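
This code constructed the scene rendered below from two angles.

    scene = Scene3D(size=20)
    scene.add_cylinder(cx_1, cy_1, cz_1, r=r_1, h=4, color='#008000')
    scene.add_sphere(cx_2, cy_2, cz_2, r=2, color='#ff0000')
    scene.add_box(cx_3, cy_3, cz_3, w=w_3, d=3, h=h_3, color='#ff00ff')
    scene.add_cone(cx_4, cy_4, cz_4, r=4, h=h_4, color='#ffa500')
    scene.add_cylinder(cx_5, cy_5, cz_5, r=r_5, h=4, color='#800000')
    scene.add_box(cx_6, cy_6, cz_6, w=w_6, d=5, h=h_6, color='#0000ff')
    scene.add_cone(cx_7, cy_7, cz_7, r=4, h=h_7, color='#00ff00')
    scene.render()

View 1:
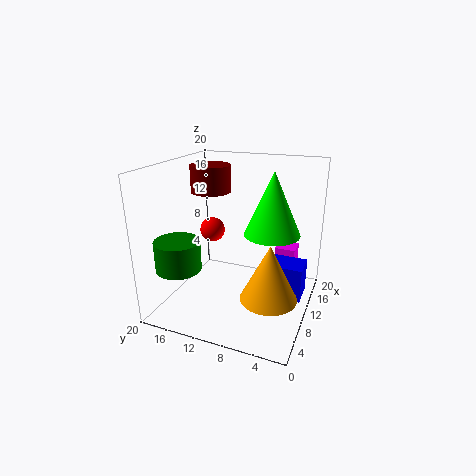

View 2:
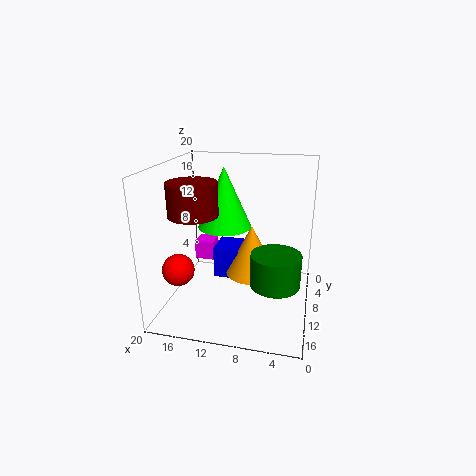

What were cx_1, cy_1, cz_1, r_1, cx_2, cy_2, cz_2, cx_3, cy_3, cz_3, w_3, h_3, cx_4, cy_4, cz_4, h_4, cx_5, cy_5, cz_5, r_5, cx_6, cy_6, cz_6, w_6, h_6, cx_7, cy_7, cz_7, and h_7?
cx_1 = 4; cy_1 = 16; cz_1 = 7; r_1 = 3; cx_2 = 16; cy_2 = 17; cz_2 = 8; cx_3 = 15; cy_3 = 3; cz_3 = 4; w_3 = 3; h_3 = 3; cx_4 = 9; cy_4 = 5; cz_4 = 2; h_4 = 8; cx_5 = 14; cy_5 = 16; cz_5 = 15; r_5 = 3; cx_6 = 11; cy_6 = 1; cz_6 = 1; w_6 = 4; h_6 = 5; cx_7 = 13; cy_7 = 6; cz_7 = 10; h_7 = 9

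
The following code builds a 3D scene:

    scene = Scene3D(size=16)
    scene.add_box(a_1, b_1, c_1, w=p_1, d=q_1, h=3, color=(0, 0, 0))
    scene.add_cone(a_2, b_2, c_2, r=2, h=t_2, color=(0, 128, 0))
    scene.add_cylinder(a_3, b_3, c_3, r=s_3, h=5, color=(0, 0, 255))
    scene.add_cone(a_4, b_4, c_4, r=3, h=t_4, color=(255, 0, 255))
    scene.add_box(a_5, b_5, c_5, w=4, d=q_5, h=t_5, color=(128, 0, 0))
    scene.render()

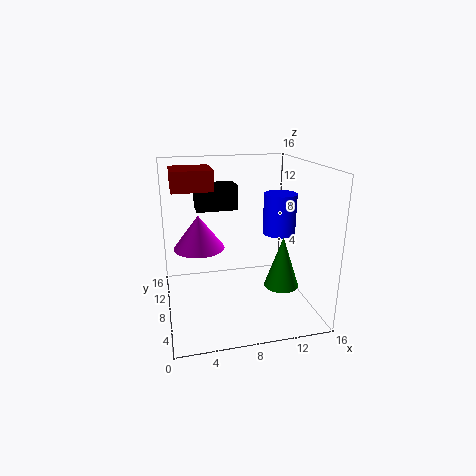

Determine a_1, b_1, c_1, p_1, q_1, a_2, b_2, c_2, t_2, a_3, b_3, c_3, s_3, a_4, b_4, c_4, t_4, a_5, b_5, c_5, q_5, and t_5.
a_1 = 4
b_1 = 12
c_1 = 10
p_1 = 5
q_1 = 3
a_2 = 13
b_2 = 7
c_2 = 2
t_2 = 6
a_3 = 14
b_3 = 11
c_3 = 7
s_3 = 2
a_4 = 4
b_4 = 11
c_4 = 6
t_4 = 4
a_5 = 1
b_5 = 5
c_5 = 14
q_5 = 4
t_5 = 2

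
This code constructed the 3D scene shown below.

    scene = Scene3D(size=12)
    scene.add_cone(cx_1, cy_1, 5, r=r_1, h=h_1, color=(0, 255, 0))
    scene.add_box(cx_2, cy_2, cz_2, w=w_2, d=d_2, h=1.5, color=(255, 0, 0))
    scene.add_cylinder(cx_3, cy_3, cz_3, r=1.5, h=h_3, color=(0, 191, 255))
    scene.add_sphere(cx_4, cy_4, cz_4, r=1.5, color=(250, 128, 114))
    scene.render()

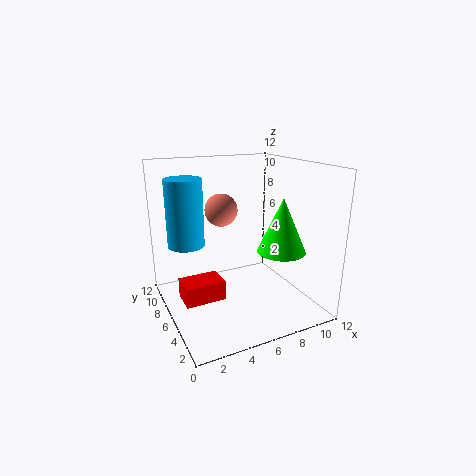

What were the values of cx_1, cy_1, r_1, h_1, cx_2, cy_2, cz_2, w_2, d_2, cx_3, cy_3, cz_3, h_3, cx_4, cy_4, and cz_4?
cx_1 = 9
cy_1 = 4
r_1 = 2
h_1 = 4.5
cx_2 = 0.5
cy_2 = 3
cz_2 = 2.5
w_2 = 3
d_2 = 2
cx_3 = 2
cy_3 = 7.5
cz_3 = 5.5
h_3 = 5.5
cx_4 = 6
cy_4 = 9.5
cz_4 = 7.5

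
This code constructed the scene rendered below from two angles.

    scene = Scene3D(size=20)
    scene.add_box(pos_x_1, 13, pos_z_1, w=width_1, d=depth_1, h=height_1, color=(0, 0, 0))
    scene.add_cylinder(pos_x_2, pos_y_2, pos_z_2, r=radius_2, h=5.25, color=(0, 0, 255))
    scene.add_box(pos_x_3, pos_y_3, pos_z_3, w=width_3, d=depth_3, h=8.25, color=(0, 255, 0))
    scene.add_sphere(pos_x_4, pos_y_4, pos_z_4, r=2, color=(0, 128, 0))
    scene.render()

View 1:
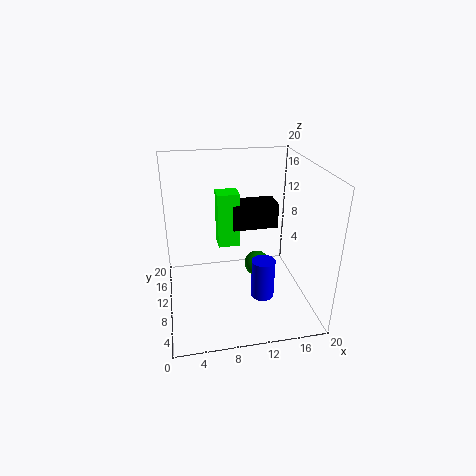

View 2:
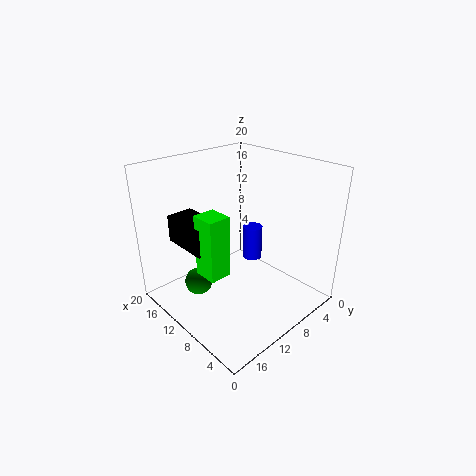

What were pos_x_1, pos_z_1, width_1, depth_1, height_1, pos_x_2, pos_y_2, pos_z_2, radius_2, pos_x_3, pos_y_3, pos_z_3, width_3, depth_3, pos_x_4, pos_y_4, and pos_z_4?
pos_x_1 = 10
pos_z_1 = 9.5
width_1 = 6.75
depth_1 = 3.75
height_1 = 3.75
pos_x_2 = 12.25
pos_y_2 = 4.75
pos_z_2 = 4
radius_2 = 1.5
pos_x_3 = 7.75
pos_y_3 = 13.5
pos_z_3 = 6.75
width_3 = 3.25
depth_3 = 3
pos_x_4 = 14
pos_y_4 = 14.25
pos_z_4 = 2.75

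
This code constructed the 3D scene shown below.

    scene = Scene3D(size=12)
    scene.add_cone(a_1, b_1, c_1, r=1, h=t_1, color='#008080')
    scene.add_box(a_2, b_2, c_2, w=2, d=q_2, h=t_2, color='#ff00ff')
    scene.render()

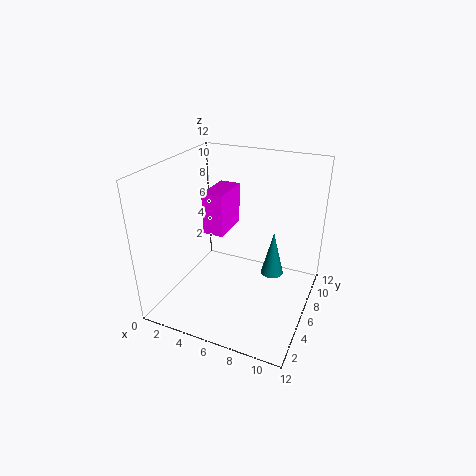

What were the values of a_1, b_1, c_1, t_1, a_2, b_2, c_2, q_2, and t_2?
a_1 = 8.5, b_1 = 8, c_1 = 2, t_1 = 4, a_2 = 1.5, b_2 = 8, c_2 = 4.5, q_2 = 4, t_2 = 4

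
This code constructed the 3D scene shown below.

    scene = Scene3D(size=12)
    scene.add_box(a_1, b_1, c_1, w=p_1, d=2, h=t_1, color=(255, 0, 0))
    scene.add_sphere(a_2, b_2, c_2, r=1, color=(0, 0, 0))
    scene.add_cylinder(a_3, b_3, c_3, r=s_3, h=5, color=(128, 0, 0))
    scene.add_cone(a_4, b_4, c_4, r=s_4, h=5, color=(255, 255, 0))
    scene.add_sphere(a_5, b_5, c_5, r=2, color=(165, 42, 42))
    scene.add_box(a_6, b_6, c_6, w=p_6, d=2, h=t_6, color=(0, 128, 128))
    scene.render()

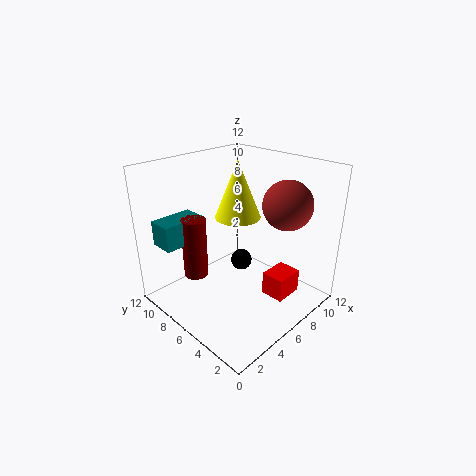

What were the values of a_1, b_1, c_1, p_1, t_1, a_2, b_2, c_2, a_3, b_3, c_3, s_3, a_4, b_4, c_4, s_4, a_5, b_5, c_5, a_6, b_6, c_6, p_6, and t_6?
a_1 = 7
b_1 = 2
c_1 = 1
p_1 = 2.5
t_1 = 2
a_2 = 8.5
b_2 = 8
c_2 = 2
a_3 = 3
b_3 = 8
c_3 = 3
s_3 = 1
a_4 = 7.5
b_4 = 7.5
c_4 = 7
s_4 = 2
a_5 = 8.5
b_5 = 3
c_5 = 9
a_6 = 0.5
b_6 = 8
c_6 = 6
p_6 = 3.5
t_6 = 2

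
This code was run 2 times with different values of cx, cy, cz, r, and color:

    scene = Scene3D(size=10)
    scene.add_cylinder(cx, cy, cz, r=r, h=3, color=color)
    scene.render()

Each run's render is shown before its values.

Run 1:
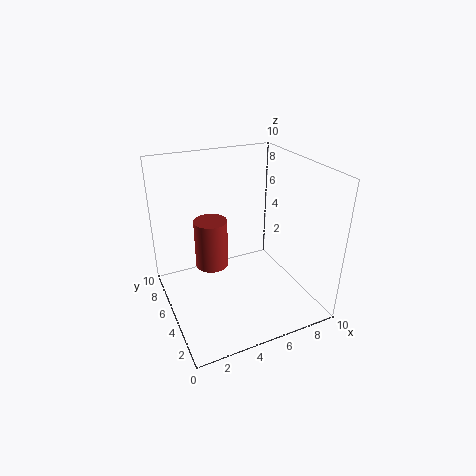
cx = 2.5; cy = 3.5; cz = 4.5; r = 1; color = 'brown'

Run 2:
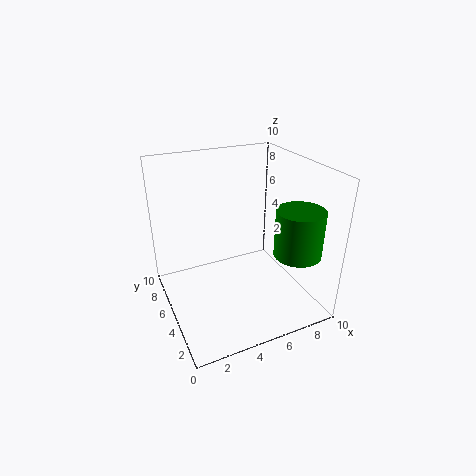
cx = 7.5; cy = 1.5; cz = 5; r = 1.5; color = 'green'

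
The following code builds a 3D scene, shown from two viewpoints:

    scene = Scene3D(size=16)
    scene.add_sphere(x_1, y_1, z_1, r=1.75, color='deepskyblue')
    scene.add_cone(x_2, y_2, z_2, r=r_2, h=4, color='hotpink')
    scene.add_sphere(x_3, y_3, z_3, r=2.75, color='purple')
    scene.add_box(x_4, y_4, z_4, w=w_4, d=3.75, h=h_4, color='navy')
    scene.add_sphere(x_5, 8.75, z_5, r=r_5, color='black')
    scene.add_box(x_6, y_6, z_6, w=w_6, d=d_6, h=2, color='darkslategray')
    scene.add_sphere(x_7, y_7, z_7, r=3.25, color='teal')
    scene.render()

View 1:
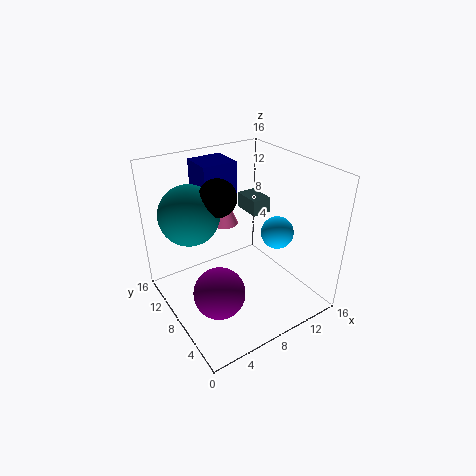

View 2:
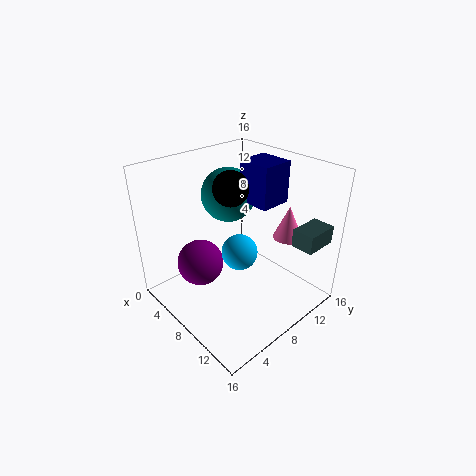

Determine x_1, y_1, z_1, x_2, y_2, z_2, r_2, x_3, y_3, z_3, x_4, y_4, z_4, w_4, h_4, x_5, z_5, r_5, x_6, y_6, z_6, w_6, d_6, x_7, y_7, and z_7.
x_1 = 11.25, y_1 = 5.25, z_1 = 9, x_2 = 10, y_2 = 14.25, z_2 = 6.5, r_2 = 1.75, x_3 = 4, y_3 = 5.5, z_3 = 3.75, x_4 = 5.5, y_4 = 10.5, z_4 = 11, w_4 = 4, h_4 = 4.75, x_5 = 6, z_5 = 13, r_5 = 2, x_6 = 12.75, y_6 = 11.5, z_6 = 7.75, w_6 = 2.5, d_6 = 3.75, x_7 = 3.5, y_7 = 10.5, z_7 = 11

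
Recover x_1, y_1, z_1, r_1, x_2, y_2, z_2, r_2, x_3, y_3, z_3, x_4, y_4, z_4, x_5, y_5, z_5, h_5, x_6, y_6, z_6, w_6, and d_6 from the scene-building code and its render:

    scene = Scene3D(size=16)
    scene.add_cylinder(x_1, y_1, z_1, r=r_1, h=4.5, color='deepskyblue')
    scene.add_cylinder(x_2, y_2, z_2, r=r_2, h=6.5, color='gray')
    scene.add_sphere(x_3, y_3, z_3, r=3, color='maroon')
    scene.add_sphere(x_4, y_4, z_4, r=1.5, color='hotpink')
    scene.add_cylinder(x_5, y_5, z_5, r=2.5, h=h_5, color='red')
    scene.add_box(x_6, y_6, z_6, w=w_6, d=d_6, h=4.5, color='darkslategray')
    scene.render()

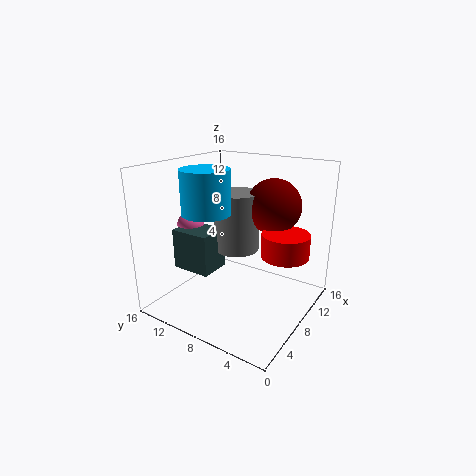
x_1 = 4.5, y_1 = 9.5, z_1 = 11.5, r_1 = 2.5, x_2 = 8.5, y_2 = 8.5, z_2 = 6.5, r_2 = 2.5, x_3 = 10.5, y_3 = 5, z_3 = 11.5, x_4 = 6.5, y_4 = 13.5, z_4 = 9, x_5 = 8.5, y_5 = 2.5, z_5 = 7, h_5 = 2.5, x_6 = 4, y_6 = 9.5, z_6 = 4.5, w_6 = 3.5, d_6 = 4.5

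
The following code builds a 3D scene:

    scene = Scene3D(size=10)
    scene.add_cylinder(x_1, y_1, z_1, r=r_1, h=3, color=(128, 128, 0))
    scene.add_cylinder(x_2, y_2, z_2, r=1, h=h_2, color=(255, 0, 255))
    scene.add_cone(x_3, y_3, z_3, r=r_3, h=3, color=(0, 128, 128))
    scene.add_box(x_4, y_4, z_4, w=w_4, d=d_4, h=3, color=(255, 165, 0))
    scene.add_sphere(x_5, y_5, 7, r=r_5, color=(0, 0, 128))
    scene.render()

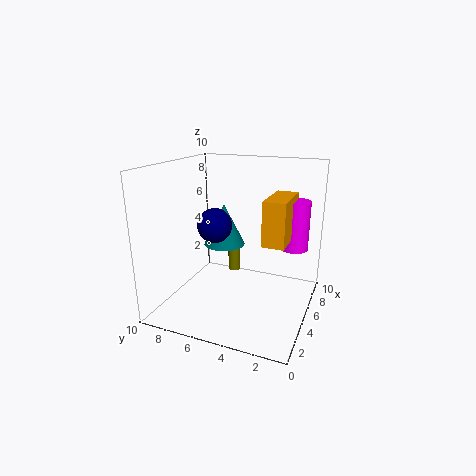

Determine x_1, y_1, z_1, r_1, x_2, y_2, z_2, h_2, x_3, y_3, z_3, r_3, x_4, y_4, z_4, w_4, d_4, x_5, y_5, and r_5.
x_1 = 9, y_1 = 7, z_1 = 0.5, r_1 = 0.5, x_2 = 7, y_2 = 1.5, z_2 = 4, h_2 = 3.5, x_3 = 6, y_3 = 6.5, z_3 = 4, r_3 = 1.5, x_4 = 4, y_4 = 1.5, z_4 = 5, w_4 = 3.5, d_4 = 1.5, x_5 = 1.5, y_5 = 5, r_5 = 1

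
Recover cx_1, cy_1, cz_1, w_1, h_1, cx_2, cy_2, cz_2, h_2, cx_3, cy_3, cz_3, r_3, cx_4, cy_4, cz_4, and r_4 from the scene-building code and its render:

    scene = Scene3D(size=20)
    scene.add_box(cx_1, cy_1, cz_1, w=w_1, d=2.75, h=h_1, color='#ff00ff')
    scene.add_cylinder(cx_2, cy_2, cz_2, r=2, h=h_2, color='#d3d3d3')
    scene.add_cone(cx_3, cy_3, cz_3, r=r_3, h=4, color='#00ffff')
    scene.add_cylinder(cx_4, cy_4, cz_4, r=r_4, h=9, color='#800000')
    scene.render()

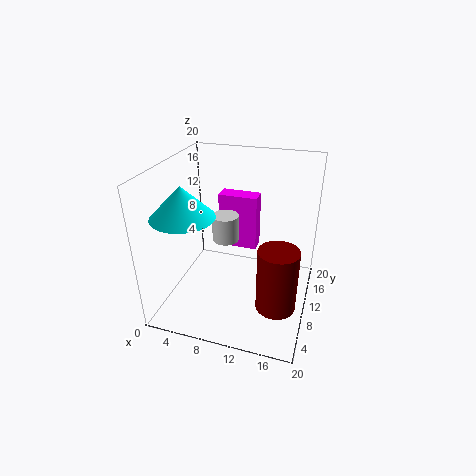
cx_1 = 4.5
cy_1 = 17
cz_1 = 4
w_1 = 6.25
h_1 = 9
cx_2 = 7
cy_2 = 13.25
cz_2 = 7.5
h_2 = 4
cx_3 = 4.75
cy_3 = 4.5
cz_3 = 15
r_3 = 4
cx_4 = 16.25
cy_4 = 7.5
cz_4 = 1.5
r_4 = 2.75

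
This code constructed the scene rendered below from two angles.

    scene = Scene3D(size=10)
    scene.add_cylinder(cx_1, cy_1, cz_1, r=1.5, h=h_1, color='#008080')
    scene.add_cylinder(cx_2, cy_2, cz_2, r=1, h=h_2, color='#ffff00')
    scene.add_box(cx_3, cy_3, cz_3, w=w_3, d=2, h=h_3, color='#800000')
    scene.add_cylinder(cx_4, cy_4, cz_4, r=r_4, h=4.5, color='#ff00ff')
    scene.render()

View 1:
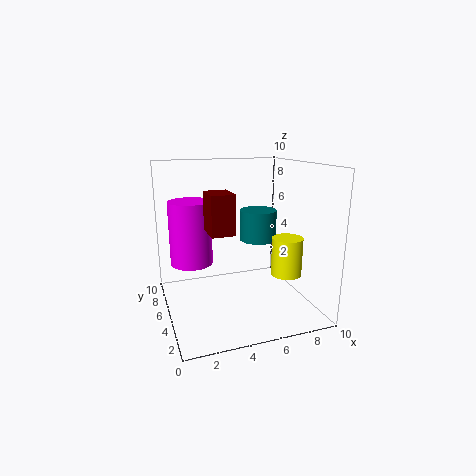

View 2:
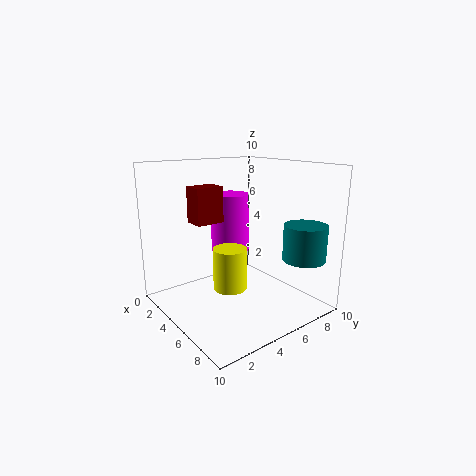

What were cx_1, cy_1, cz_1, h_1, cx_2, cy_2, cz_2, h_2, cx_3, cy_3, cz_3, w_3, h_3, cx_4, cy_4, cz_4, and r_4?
cx_1 = 8, cy_1 = 8.5, cz_1 = 3.5, h_1 = 2.5, cx_2 = 7.5, cy_2 = 2.5, cz_2 = 3, h_2 = 2.5, cx_3 = 2.5, cy_3 = 2.5, cz_3 = 6, w_3 = 1.5, h_3 = 2.5, cx_4 = 2, cy_4 = 6.5, cz_4 = 3, r_4 = 1.5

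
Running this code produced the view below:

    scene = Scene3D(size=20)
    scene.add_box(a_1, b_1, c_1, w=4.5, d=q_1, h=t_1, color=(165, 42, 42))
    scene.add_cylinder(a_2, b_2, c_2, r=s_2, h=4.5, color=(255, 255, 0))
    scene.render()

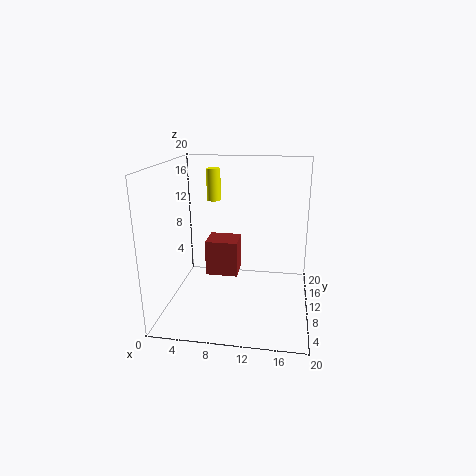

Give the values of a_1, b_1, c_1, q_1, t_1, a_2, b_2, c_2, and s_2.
a_1 = 5.5; b_1 = 9; c_1 = 4.5; q_1 = 4; t_1 = 5; a_2 = 6; b_2 = 13; c_2 = 14.5; s_2 = 1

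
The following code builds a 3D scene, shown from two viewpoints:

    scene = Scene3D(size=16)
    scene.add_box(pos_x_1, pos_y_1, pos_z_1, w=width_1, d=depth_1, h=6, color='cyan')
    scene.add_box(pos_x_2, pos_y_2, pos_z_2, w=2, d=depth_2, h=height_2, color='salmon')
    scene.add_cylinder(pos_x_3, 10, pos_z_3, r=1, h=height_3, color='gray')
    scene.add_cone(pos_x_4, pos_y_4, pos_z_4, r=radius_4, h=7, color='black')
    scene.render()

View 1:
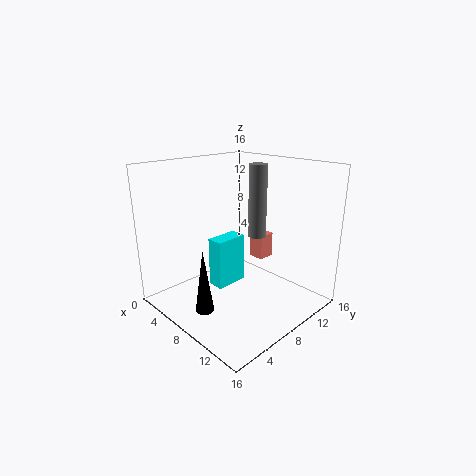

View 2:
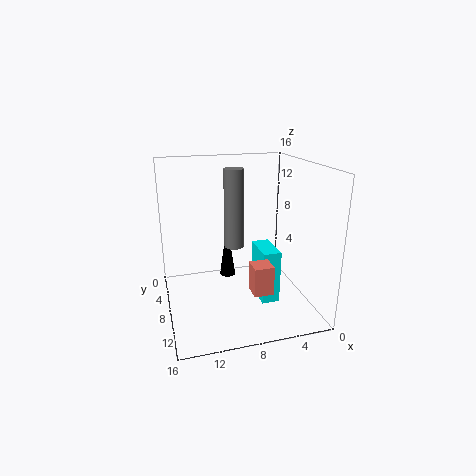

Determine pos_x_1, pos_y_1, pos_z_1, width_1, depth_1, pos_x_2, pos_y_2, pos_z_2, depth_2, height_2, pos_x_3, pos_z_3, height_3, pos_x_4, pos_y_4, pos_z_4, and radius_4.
pos_x_1 = 4, pos_y_1 = 7, pos_z_1 = 1, width_1 = 2, depth_1 = 4, pos_x_2 = 6, pos_y_2 = 12, pos_z_2 = 4, depth_2 = 2, height_2 = 3, pos_x_3 = 9, pos_z_3 = 8, height_3 = 8, pos_x_4 = 8, pos_y_4 = 3, pos_z_4 = 1, radius_4 = 1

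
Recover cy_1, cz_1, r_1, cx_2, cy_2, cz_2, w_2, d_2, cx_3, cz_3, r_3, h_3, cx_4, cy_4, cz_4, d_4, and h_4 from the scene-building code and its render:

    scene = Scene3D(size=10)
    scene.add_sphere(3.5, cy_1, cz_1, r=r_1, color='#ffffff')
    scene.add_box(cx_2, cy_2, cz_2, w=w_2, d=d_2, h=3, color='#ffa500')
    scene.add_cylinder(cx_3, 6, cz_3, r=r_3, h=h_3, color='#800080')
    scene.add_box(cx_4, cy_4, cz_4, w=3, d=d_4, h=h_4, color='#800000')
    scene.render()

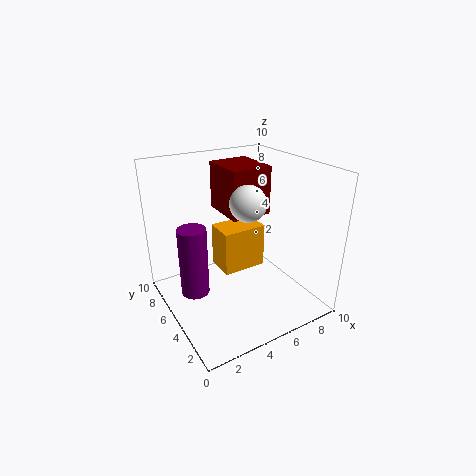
cy_1 = 1.5, cz_1 = 9, r_1 = 1, cx_2 = 3.5, cy_2 = 4, cz_2 = 3, w_2 = 3, d_2 = 2, cx_3 = 2, cz_3 = 1, r_3 = 1, h_3 = 5, cx_4 = 5, cy_4 = 5.5, cz_4 = 6, d_4 = 3.5, h_4 = 3.5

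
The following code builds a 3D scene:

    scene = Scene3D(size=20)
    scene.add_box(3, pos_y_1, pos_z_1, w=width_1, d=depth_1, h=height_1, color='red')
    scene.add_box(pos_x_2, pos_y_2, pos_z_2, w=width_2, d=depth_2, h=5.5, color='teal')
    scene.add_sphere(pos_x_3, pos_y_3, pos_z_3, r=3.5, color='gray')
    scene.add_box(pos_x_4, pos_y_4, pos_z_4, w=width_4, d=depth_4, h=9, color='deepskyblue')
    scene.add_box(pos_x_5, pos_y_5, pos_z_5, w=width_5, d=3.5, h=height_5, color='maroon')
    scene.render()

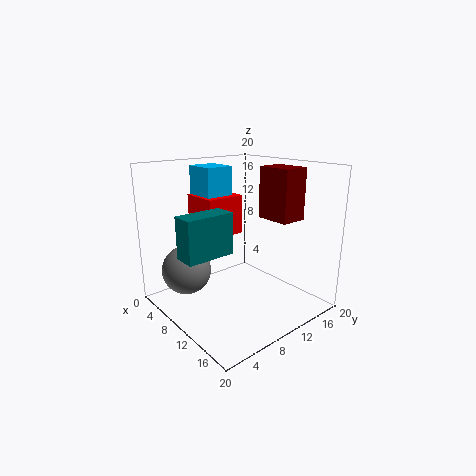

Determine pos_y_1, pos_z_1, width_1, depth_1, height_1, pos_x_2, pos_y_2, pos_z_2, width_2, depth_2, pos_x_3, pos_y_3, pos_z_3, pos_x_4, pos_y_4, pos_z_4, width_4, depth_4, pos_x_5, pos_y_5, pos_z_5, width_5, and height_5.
pos_y_1 = 6.5
pos_z_1 = 10
width_1 = 5.5
depth_1 = 5.5
height_1 = 5.5
pos_x_2 = 9
pos_y_2 = 1
pos_z_2 = 9
width_2 = 3
depth_2 = 6.5
pos_x_3 = 5
pos_y_3 = 4.5
pos_z_3 = 5
pos_x_4 = 3
pos_y_4 = 7
pos_z_4 = 10.5
width_4 = 4.5
depth_4 = 4
pos_x_5 = 13
pos_y_5 = 11
pos_z_5 = 13.5
width_5 = 4.5
height_5 = 6.5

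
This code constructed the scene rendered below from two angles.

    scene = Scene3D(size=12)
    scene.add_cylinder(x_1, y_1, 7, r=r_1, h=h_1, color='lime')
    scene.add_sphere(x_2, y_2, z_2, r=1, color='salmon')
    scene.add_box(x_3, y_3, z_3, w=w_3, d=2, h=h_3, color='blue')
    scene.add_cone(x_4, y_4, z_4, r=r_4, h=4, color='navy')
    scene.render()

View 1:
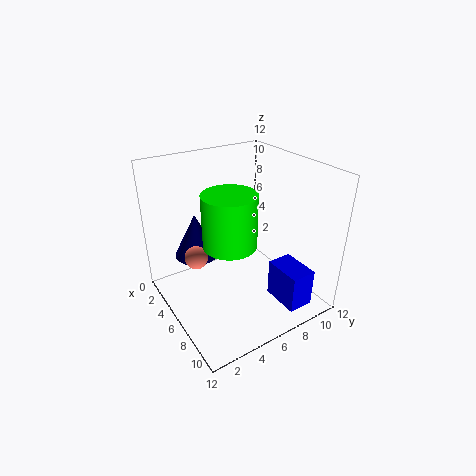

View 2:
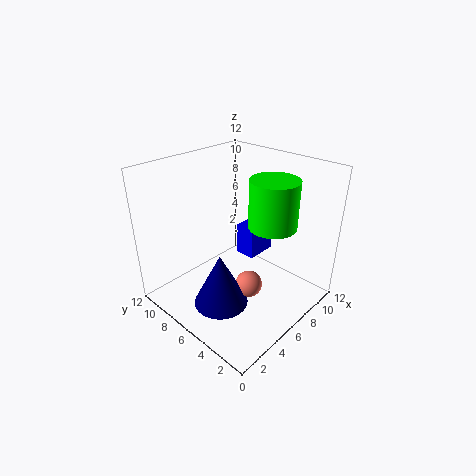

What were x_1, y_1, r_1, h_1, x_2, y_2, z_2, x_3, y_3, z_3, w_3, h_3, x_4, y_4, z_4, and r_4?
x_1 = 8, y_1 = 4, r_1 = 2, h_1 = 4, x_2 = 4, y_2 = 3, z_2 = 4, x_3 = 9, y_3 = 7, z_3 = 2, w_3 = 3, h_3 = 3, x_4 = 2, y_4 = 4, z_4 = 3, r_4 = 2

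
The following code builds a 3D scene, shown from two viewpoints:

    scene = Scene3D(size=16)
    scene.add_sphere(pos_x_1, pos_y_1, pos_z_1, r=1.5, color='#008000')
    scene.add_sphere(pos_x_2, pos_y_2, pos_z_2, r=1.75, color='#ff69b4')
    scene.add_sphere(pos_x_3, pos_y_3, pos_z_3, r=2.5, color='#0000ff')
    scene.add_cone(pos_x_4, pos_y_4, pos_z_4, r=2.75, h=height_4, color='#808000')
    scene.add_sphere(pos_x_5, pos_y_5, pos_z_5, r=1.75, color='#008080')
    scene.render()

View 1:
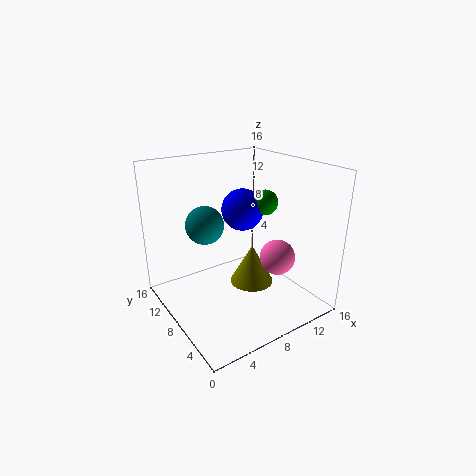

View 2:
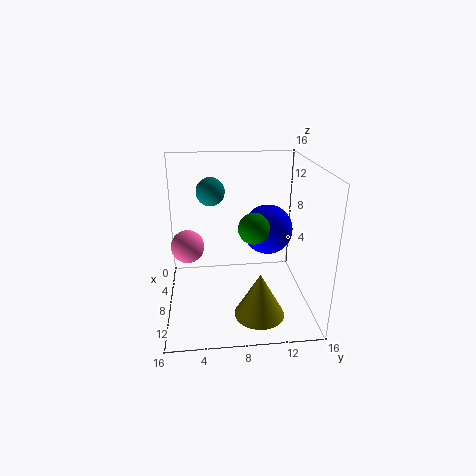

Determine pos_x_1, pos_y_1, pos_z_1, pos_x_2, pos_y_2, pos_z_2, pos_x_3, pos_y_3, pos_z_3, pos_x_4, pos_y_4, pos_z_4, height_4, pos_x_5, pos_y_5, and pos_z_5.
pos_x_1 = 12.5; pos_y_1 = 9; pos_z_1 = 11; pos_x_2 = 9; pos_y_2 = 2.5; pos_z_2 = 7.75; pos_x_3 = 10.5; pos_y_3 = 10.75; pos_z_3 = 10; pos_x_4 = 11.5; pos_y_4 = 10; pos_z_4 = 0.25; height_4 = 5; pos_x_5 = 2.5; pos_y_5 = 5.25; pos_z_5 = 11.75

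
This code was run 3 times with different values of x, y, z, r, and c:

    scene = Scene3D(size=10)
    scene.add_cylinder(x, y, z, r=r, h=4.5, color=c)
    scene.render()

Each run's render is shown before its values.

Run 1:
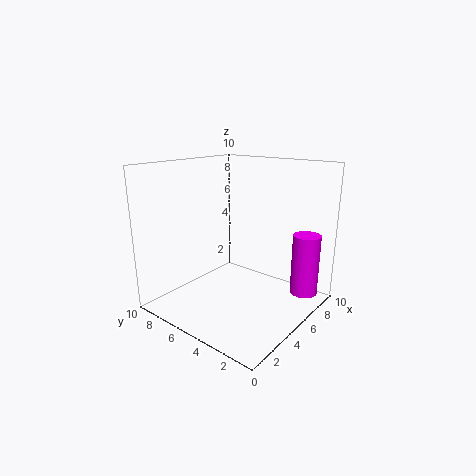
x = 8.5; y = 1.5; z = 0.5; r = 1; c = 'magenta'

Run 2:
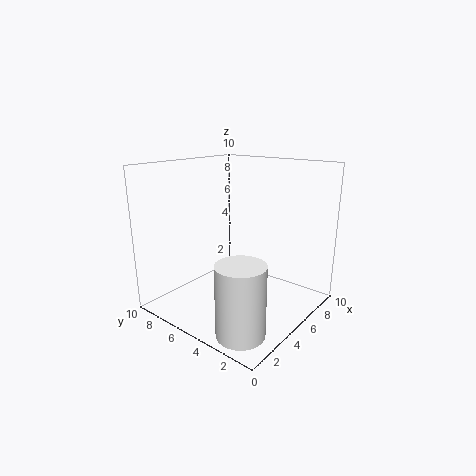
x = 1.5; y = 2; z = 0.5; r = 1.5; c = 'white'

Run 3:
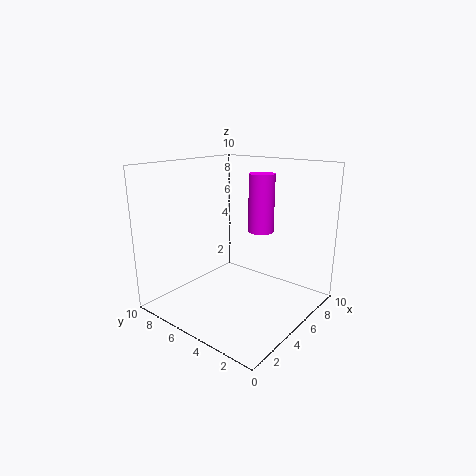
x = 8.5; y = 5.5; z = 4.5; r = 1; c = 'magenta'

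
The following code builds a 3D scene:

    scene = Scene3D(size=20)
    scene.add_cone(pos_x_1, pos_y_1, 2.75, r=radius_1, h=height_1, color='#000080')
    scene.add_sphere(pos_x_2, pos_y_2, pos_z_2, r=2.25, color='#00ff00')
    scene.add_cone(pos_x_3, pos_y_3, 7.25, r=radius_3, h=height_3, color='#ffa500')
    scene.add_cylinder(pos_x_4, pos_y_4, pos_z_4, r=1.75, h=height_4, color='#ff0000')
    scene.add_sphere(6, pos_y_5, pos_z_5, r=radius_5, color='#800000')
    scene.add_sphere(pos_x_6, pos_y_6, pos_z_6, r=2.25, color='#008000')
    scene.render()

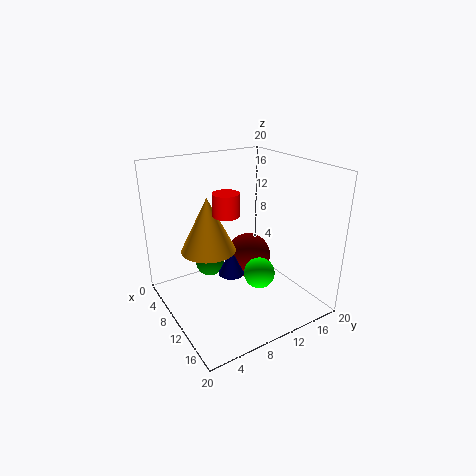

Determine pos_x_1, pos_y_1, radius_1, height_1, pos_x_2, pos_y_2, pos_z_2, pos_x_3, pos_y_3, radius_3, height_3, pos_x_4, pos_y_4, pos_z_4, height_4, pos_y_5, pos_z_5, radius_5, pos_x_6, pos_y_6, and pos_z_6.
pos_x_1 = 7.25, pos_y_1 = 10.5, radius_1 = 2, height_1 = 4, pos_x_2 = 11.5, pos_y_2 = 12.75, pos_z_2 = 4.25, pos_x_3 = 6.25, pos_y_3 = 7.25, radius_3 = 4, height_3 = 8, pos_x_4 = 10.75, pos_y_4 = 7.75, pos_z_4 = 14, height_4 = 3, pos_y_5 = 14.5, pos_z_5 = 4.25, radius_5 = 3.5, pos_x_6 = 3.5, pos_y_6 = 8.75, pos_z_6 = 3.5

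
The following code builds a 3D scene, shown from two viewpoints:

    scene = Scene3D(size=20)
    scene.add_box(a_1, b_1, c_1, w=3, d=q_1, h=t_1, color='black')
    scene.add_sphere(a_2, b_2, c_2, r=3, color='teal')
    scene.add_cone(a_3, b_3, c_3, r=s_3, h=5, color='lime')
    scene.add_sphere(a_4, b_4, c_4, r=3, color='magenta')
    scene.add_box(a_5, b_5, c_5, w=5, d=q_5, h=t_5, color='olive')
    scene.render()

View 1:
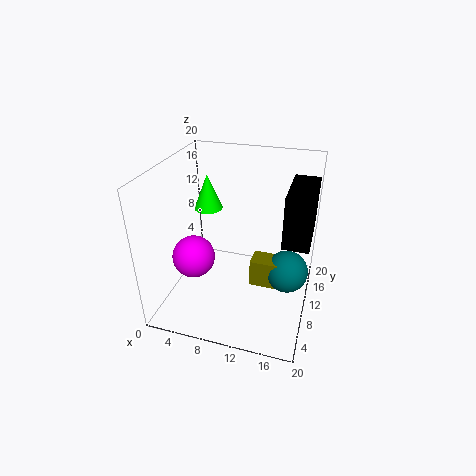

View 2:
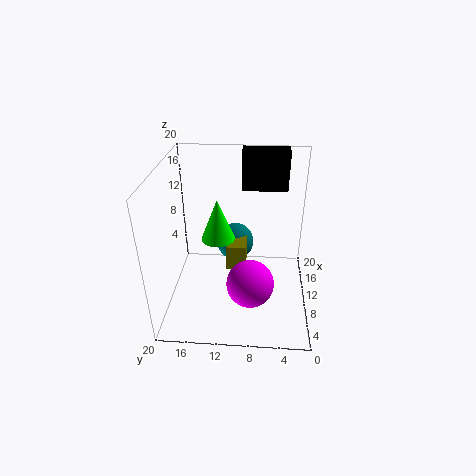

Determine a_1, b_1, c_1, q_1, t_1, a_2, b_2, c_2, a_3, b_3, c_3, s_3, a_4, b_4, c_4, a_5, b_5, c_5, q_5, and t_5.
a_1 = 17; b_1 = 3; c_1 = 14; q_1 = 7; t_1 = 6; a_2 = 17; b_2 = 11; c_2 = 5; a_3 = 5; b_3 = 12; c_3 = 13; s_3 = 2; a_4 = 4; b_4 = 8; c_4 = 7; a_5 = 12; b_5 = 9; c_5 = 3; q_5 = 3; t_5 = 4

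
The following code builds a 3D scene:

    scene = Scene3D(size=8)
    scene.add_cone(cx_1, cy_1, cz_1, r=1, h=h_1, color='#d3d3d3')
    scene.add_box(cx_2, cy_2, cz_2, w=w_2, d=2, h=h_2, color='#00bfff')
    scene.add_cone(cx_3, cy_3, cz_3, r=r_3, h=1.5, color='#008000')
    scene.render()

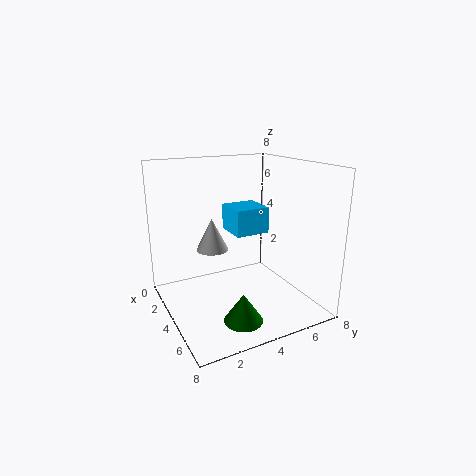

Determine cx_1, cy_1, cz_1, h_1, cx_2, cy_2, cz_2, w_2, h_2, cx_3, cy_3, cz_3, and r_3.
cx_1 = 1.5, cy_1 = 3.5, cz_1 = 2.5, h_1 = 2, cx_2 = 2, cy_2 = 4, cz_2 = 4, w_2 = 2, h_2 = 1.5, cx_3 = 6.5, cy_3 = 3, cz_3 = 0.5, r_3 = 1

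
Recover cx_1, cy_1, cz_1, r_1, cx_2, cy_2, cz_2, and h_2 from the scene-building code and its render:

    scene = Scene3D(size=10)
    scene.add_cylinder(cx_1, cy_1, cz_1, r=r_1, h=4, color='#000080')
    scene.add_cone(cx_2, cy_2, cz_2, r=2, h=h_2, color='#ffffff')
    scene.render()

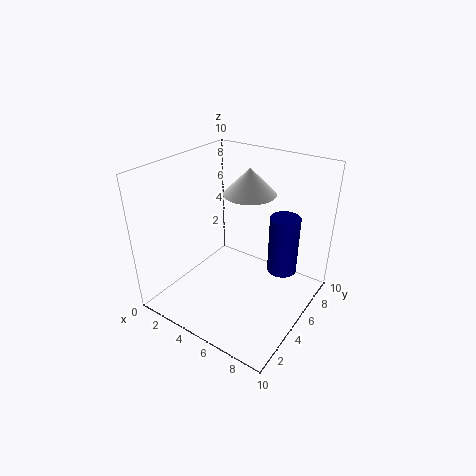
cx_1 = 8; cy_1 = 6; cz_1 = 3; r_1 = 1; cx_2 = 4; cy_2 = 8; cz_2 = 7; h_2 = 2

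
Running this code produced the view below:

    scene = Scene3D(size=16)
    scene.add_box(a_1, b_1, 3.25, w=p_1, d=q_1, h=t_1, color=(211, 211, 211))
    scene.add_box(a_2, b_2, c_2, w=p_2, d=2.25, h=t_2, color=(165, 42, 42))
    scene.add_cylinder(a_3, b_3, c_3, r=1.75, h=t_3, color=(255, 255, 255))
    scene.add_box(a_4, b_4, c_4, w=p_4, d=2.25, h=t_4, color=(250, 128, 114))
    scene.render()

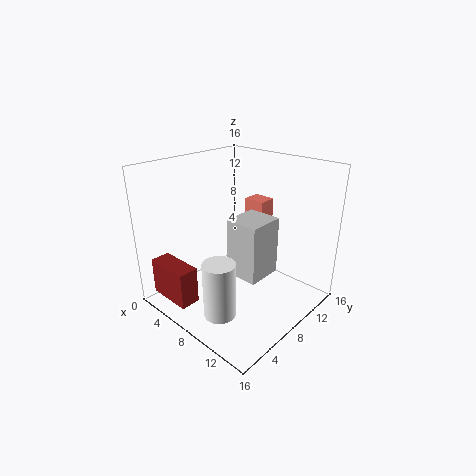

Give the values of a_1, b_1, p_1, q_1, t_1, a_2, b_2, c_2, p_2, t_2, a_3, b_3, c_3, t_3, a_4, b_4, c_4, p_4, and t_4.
a_1 = 6.75; b_1 = 7.5; p_1 = 4; q_1 = 4.25; t_1 = 6.75; a_2 = 0.75; b_2 = 1.25; c_2 = 1; p_2 = 5.25; t_2 = 4.25; a_3 = 9.25; b_3 = 3.75; c_3 = 0.75; t_3 = 6.25; a_4 = 4; b_4 = 13.75; c_4 = 5.5; p_4 = 2.75; t_4 = 4.75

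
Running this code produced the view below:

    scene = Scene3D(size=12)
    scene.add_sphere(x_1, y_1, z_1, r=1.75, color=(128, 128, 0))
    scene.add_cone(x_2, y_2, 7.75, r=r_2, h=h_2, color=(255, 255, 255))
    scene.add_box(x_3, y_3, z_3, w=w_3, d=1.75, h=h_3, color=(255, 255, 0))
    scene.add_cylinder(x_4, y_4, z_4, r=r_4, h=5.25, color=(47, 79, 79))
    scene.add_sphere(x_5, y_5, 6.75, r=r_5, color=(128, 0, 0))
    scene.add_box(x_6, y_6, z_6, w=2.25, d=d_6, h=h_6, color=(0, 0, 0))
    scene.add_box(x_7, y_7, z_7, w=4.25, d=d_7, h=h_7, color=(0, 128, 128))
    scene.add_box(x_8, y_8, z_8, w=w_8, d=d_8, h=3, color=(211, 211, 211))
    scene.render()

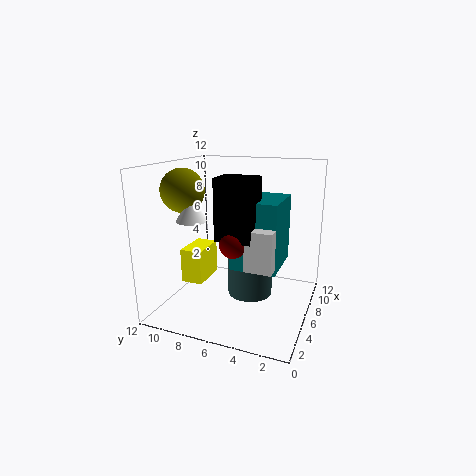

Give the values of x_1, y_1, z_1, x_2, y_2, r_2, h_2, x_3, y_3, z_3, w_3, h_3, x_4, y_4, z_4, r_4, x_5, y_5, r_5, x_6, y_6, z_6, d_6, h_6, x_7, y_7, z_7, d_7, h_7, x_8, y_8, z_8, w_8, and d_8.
x_1 = 4.25, y_1 = 10, z_1 = 10, x_2 = 3.75, y_2 = 9, r_2 = 1.25, h_2 = 2, x_3 = 3, y_3 = 8, z_3 = 2.75, w_3 = 3, h_3 = 2.75, x_4 = 7.75, y_4 = 5.5, z_4 = 0.25, r_4 = 2, x_5 = 2.5, y_5 = 5, r_5 = 1, x_6 = 2, y_6 = 3.5, z_6 = 7, d_6 = 2.75, h_6 = 4.5, x_7 = 3, y_7 = 2, z_7 = 4.5, d_7 = 3.5, h_7 = 5.25, x_8 = 2, y_8 = 2, z_8 = 5, w_8 = 3.75, d_8 = 2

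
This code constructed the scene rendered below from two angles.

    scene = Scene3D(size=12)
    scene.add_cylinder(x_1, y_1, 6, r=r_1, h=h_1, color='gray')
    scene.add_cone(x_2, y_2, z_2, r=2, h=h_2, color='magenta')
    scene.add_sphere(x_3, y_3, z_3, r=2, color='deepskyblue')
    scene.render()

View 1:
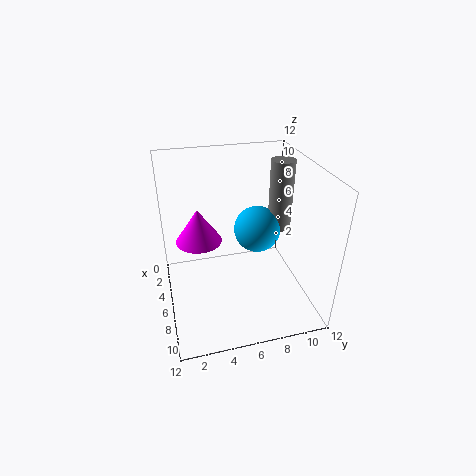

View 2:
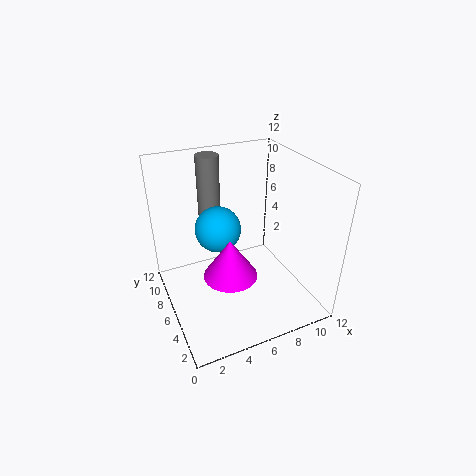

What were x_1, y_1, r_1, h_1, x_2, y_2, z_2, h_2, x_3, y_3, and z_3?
x_1 = 5
y_1 = 10
r_1 = 1
h_1 = 6
x_2 = 4
y_2 = 3
z_2 = 5
h_2 = 3
x_3 = 5
y_3 = 8
z_3 = 6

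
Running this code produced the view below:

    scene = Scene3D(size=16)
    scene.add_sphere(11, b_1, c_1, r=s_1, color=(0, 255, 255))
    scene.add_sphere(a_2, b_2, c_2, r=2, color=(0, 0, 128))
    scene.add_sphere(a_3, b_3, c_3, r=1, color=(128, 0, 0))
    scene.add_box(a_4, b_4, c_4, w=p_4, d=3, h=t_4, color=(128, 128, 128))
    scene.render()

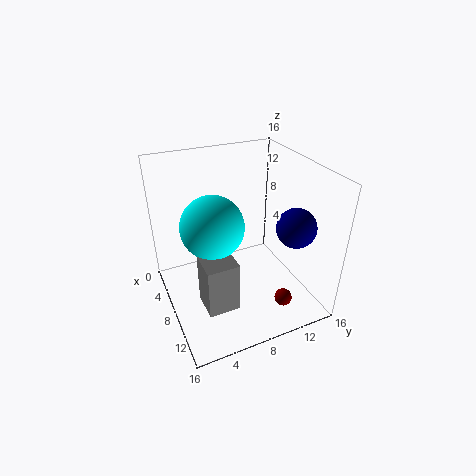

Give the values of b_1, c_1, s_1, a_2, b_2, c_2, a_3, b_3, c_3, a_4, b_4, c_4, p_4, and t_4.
b_1 = 4, c_1 = 12, s_1 = 3, a_2 = 13, b_2 = 12, c_2 = 11, a_3 = 12, b_3 = 12, c_3 = 1, a_4 = 12, b_4 = 2, c_4 = 5, p_4 = 3, t_4 = 5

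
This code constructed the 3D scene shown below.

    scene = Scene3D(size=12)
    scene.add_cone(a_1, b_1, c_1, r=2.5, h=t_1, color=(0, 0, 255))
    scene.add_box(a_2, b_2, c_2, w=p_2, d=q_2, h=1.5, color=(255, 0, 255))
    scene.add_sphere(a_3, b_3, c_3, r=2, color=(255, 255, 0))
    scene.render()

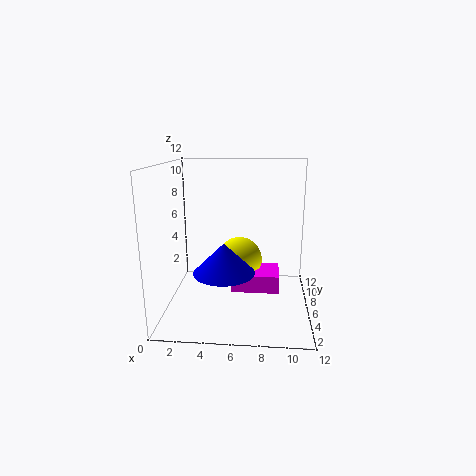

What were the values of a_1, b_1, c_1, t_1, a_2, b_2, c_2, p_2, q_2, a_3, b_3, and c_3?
a_1 = 5; b_1 = 4.5; c_1 = 3.5; t_1 = 2.5; a_2 = 5.5; b_2 = 5; c_2 = 1.5; p_2 = 4; q_2 = 3; a_3 = 6; b_3 = 7.5; c_3 = 3.5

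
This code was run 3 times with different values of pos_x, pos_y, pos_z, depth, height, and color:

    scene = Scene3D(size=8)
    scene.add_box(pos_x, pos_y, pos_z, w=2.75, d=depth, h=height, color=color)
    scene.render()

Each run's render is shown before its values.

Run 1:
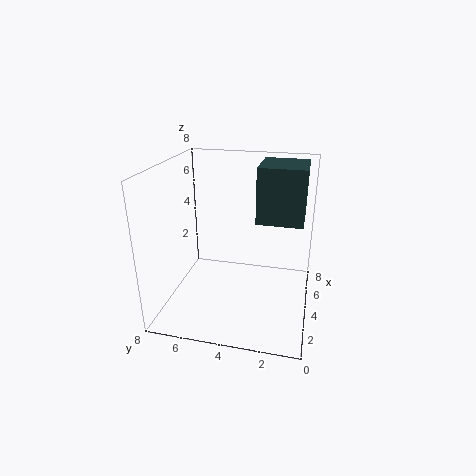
pos_x = 3.75
pos_y = 0.5
pos_z = 5
depth = 2.5
height = 3
color = 'darkslategray'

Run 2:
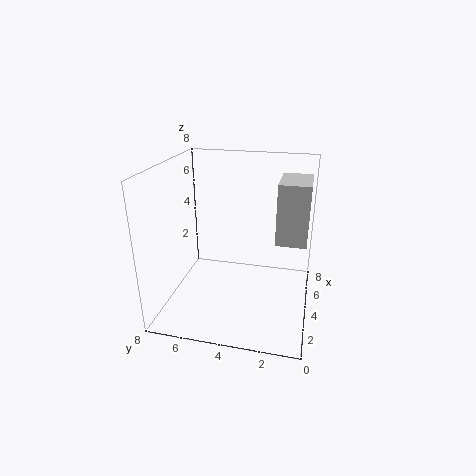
pos_x = 4.5
pos_y = 0.25
pos_z = 3.5
depth = 1.75
height = 3.5
color = 'lightgray'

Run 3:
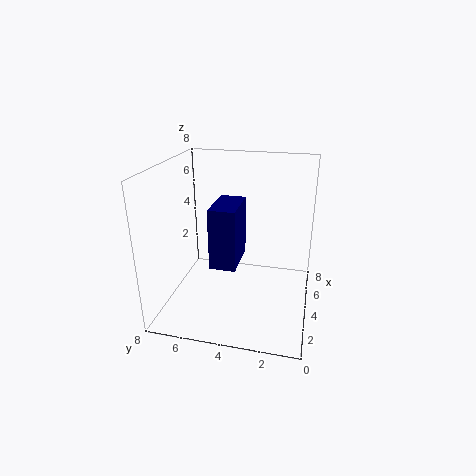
pos_x = 3.25
pos_y = 4
pos_z = 2.25
depth = 1.5
height = 3.5
color = 'navy'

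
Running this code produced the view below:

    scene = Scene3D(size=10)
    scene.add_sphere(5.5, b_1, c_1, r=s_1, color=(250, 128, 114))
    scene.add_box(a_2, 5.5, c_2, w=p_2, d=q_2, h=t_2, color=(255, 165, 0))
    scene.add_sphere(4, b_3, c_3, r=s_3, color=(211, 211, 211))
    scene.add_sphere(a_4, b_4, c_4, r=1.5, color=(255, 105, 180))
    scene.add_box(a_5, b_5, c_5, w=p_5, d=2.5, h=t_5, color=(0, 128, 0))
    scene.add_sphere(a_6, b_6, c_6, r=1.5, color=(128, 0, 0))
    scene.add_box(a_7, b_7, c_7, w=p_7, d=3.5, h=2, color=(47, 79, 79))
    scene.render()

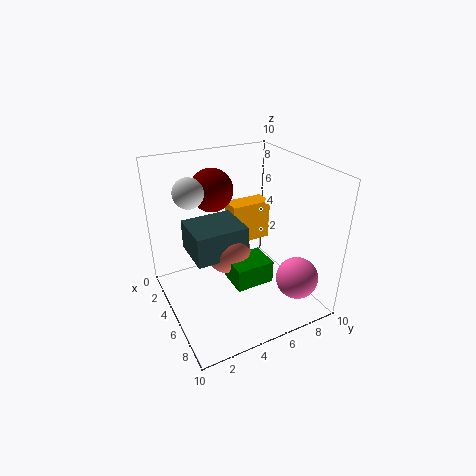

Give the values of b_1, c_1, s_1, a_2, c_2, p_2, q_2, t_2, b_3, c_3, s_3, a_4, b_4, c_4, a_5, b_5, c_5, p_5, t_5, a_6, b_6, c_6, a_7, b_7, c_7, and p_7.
b_1 = 4; c_1 = 4.5; s_1 = 1.5; a_2 = 2; c_2 = 3.5; p_2 = 1.5; q_2 = 3; t_2 = 3; b_3 = 2; c_3 = 8.5; s_3 = 1; a_4 = 7.5; b_4 = 8.5; c_4 = 2; a_5 = 6; b_5 = 3.5; c_5 = 3; p_5 = 2; t_5 = 1.5; a_6 = 3; b_6 = 4; c_6 = 8; a_7 = 3.5; b_7 = 1.5; c_7 = 4.5; p_7 = 3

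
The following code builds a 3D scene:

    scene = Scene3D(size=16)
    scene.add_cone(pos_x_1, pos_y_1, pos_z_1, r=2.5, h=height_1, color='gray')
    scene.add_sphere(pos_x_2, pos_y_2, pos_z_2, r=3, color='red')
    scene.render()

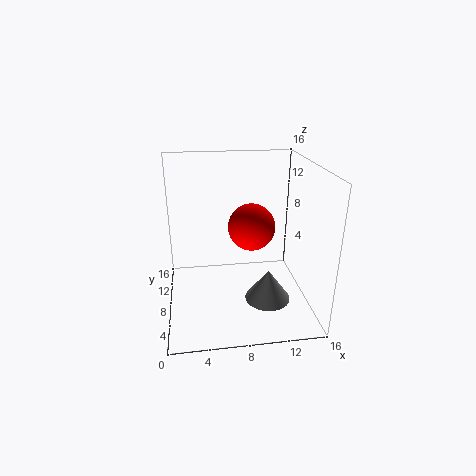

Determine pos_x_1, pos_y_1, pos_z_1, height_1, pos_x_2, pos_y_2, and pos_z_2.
pos_x_1 = 11, pos_y_1 = 5.5, pos_z_1 = 1.5, height_1 = 3.5, pos_x_2 = 10.5, pos_y_2 = 13, pos_z_2 = 7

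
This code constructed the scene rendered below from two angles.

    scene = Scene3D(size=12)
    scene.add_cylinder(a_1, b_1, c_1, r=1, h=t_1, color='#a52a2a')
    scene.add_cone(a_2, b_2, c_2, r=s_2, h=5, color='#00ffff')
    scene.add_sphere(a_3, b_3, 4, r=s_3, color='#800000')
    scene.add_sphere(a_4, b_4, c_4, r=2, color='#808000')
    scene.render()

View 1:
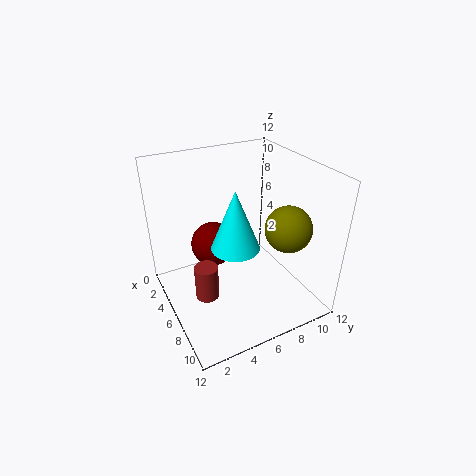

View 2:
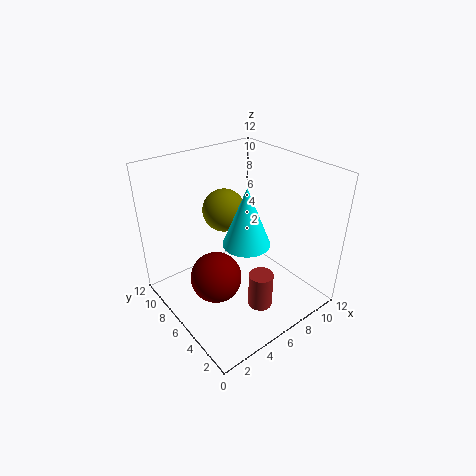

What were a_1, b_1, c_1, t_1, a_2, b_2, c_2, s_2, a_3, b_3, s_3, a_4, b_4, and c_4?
a_1 = 6
b_1 = 3
c_1 = 1
t_1 = 3
a_2 = 6.5
b_2 = 5.5
c_2 = 5.5
s_2 = 2
a_3 = 3
b_3 = 5
s_3 = 2
a_4 = 7.5
b_4 = 10
c_4 = 6.5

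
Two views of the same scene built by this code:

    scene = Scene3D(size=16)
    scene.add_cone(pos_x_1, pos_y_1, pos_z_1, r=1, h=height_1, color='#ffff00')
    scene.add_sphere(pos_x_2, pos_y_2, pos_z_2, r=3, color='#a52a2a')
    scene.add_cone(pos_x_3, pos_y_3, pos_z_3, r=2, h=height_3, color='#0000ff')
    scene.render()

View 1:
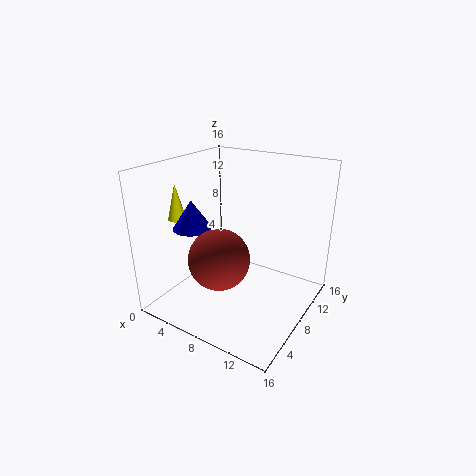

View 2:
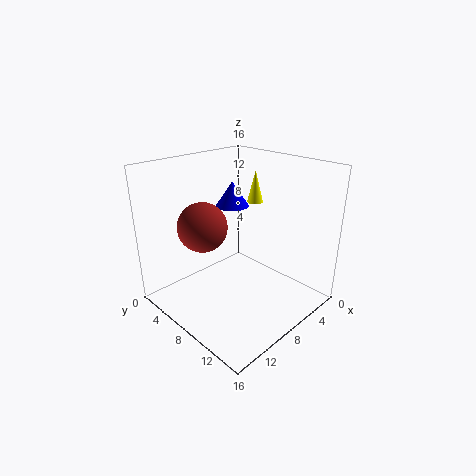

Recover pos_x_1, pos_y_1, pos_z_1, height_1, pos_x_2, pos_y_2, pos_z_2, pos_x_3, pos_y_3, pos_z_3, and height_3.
pos_x_1 = 2
pos_y_1 = 5
pos_z_1 = 10
height_1 = 4
pos_x_2 = 9
pos_y_2 = 3
pos_z_2 = 8
pos_x_3 = 5
pos_y_3 = 4
pos_z_3 = 10
height_3 = 3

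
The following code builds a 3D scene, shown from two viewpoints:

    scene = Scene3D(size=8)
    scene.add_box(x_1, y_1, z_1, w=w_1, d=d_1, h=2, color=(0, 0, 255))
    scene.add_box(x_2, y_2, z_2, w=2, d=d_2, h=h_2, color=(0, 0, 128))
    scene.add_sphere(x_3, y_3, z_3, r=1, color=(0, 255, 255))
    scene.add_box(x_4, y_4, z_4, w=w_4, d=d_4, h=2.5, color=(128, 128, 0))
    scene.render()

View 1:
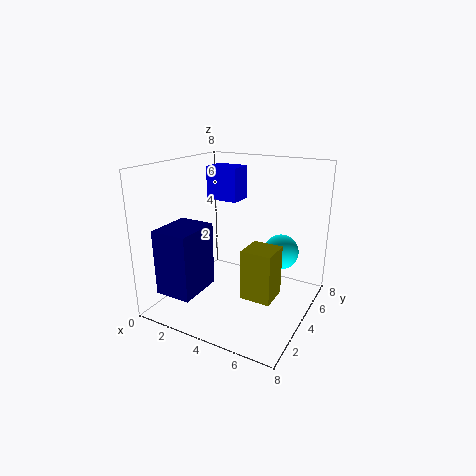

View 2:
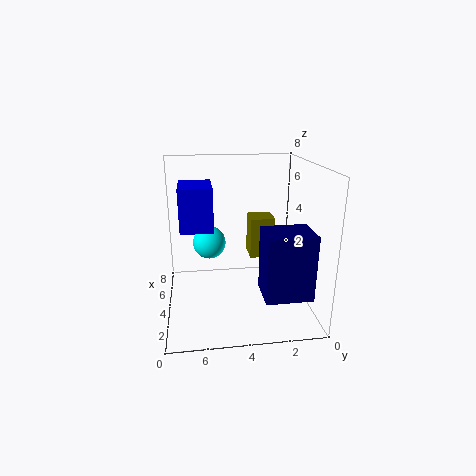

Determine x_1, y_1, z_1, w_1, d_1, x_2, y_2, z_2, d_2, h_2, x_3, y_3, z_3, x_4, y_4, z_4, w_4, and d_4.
x_1 = 1
y_1 = 5.5
z_1 = 5.5
w_1 = 2
d_1 = 1.5
x_2 = 1
y_2 = 0.5
z_2 = 1.5
d_2 = 2.5
h_2 = 3.5
x_3 = 6
y_3 = 5.5
z_3 = 3
x_4 = 5.5
y_4 = 1.5
z_4 = 2
w_4 = 1.5
d_4 = 1.5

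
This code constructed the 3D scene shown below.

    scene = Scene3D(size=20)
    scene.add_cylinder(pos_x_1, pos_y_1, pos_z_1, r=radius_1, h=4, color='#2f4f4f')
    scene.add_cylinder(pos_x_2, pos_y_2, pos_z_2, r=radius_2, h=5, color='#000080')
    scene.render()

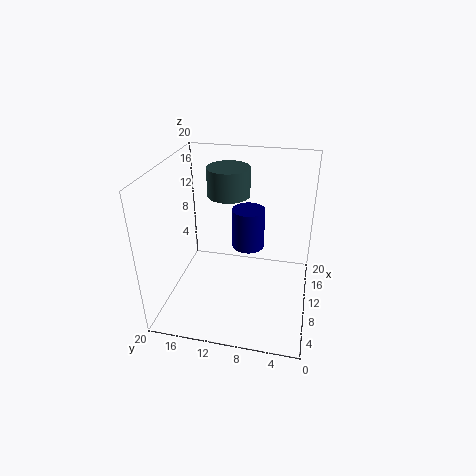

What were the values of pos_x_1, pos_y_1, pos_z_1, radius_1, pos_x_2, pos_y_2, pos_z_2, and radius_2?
pos_x_1 = 13, pos_y_1 = 12, pos_z_1 = 15, radius_1 = 3, pos_x_2 = 7, pos_y_2 = 8, pos_z_2 = 11, radius_2 = 2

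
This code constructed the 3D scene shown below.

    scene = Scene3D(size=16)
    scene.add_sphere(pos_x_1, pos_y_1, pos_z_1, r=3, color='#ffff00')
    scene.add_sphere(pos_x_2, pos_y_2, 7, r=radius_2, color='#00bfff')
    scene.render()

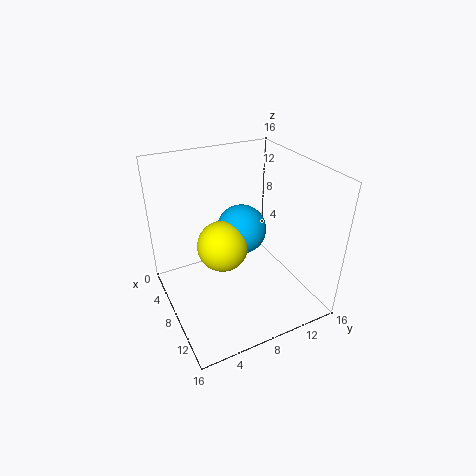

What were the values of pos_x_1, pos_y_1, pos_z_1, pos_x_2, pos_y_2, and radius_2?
pos_x_1 = 6, pos_y_1 = 7, pos_z_1 = 6, pos_x_2 = 5, pos_y_2 = 10, radius_2 = 3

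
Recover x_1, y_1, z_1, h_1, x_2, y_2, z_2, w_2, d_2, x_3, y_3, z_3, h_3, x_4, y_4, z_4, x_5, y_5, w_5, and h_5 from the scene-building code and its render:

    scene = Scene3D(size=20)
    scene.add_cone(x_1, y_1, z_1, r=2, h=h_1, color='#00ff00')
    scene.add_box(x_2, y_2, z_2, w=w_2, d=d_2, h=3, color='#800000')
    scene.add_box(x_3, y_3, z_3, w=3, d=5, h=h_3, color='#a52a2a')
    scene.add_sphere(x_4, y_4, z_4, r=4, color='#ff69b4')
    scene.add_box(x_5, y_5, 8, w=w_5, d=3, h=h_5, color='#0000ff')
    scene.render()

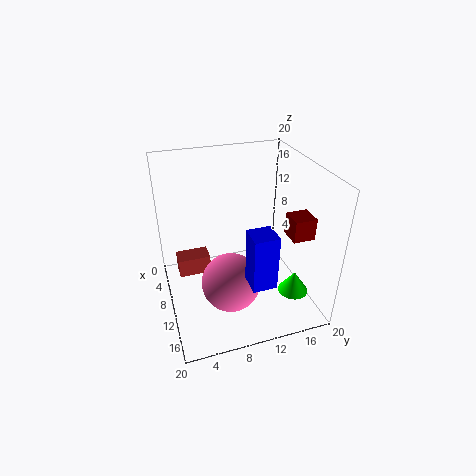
x_1 = 16, y_1 = 16, z_1 = 4, h_1 = 3, x_2 = 12, y_2 = 16, z_2 = 11, w_2 = 3, d_2 = 3, x_3 = 2, y_3 = 2, z_3 = 1, h_3 = 3, x_4 = 13, y_4 = 8, z_4 = 5, x_5 = 16, y_5 = 9, w_5 = 3, h_5 = 7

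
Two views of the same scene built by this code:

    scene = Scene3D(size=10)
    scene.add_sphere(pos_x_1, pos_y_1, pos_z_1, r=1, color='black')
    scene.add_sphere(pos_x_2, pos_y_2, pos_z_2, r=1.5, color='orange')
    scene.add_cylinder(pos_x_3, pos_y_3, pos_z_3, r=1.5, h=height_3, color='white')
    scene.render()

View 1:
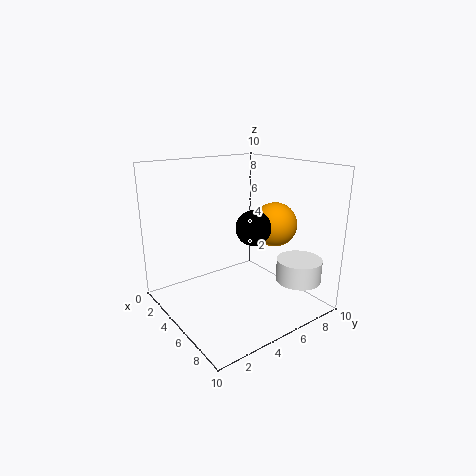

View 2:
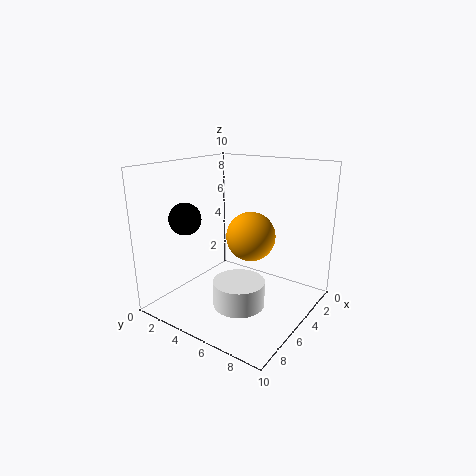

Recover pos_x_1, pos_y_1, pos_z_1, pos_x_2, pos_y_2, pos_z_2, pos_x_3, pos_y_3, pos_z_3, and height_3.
pos_x_1 = 8.5
pos_y_1 = 3.5
pos_z_1 = 7
pos_x_2 = 6.5
pos_y_2 = 7
pos_z_2 = 6
pos_x_3 = 8.5
pos_y_3 = 7.5
pos_z_3 = 2.5
height_3 = 1.5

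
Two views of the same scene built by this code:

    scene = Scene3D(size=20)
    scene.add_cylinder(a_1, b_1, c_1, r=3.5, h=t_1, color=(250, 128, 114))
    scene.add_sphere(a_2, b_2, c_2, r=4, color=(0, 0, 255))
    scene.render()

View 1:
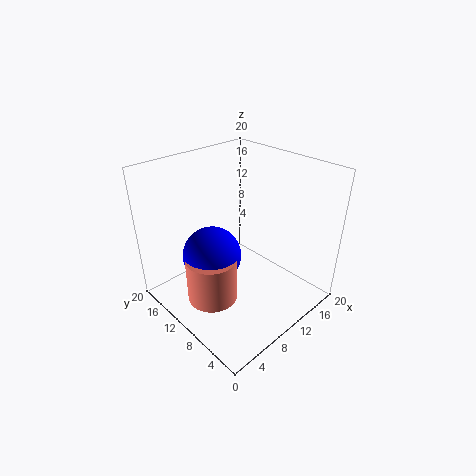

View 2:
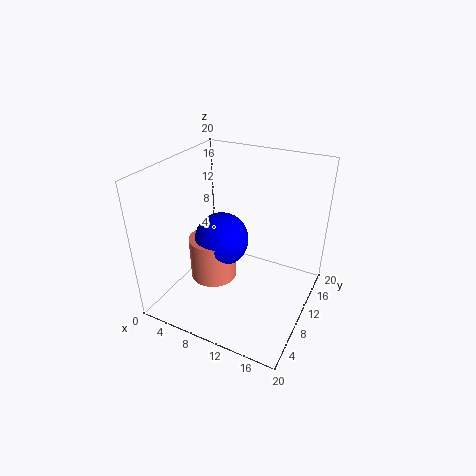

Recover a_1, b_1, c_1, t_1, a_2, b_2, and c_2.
a_1 = 5.5; b_1 = 10.5; c_1 = 2; t_1 = 6.5; a_2 = 6.5; b_2 = 11.5; c_2 = 8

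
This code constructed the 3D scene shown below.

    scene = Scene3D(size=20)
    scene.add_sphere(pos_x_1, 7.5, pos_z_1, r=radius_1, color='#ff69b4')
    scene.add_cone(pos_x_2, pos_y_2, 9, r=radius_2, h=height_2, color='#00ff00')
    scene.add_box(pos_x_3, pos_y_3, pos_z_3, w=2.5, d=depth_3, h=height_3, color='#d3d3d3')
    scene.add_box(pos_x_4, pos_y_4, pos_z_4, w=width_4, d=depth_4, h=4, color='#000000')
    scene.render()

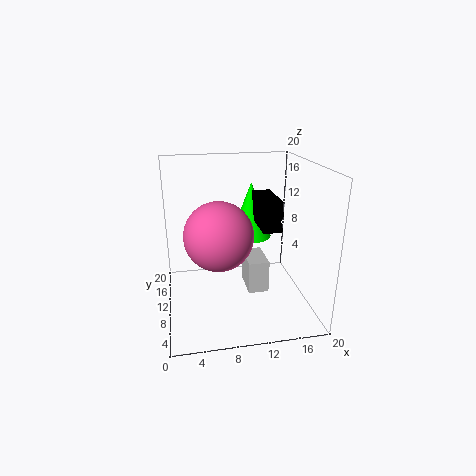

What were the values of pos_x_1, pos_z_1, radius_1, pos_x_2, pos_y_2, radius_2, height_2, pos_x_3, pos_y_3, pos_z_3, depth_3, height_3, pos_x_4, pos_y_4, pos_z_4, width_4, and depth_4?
pos_x_1 = 7
pos_z_1 = 11.5
radius_1 = 4.5
pos_x_2 = 12.5
pos_y_2 = 13
radius_2 = 3
height_2 = 8
pos_x_3 = 10
pos_y_3 = 3
pos_z_3 = 5.5
depth_3 = 4.5
height_3 = 4
pos_x_4 = 12.5
pos_y_4 = 6
pos_z_4 = 12
width_4 = 2.5
depth_4 = 6.5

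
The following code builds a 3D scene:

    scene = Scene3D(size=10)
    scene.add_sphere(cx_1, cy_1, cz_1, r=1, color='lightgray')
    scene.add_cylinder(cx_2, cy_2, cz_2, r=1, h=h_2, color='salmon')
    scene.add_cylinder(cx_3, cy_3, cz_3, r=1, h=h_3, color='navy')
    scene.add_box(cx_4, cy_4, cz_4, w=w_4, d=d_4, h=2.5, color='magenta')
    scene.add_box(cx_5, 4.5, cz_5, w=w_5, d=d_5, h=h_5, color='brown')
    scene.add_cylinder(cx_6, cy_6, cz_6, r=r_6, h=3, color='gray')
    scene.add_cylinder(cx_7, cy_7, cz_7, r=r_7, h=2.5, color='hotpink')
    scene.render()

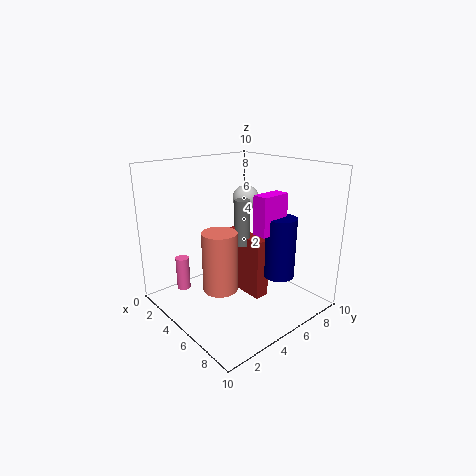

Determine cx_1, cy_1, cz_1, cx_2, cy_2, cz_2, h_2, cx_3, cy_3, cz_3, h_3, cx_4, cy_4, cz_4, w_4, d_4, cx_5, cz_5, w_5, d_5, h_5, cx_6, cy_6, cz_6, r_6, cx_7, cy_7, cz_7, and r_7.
cx_1 = 3; cy_1 = 7.5; cz_1 = 7; cx_2 = 7.5; cy_2 = 1.5; cz_2 = 3.5; h_2 = 3.5; cx_3 = 8; cy_3 = 6; cz_3 = 3; h_3 = 4; cx_4 = 7; cy_4 = 4.5; cz_4 = 6; w_4 = 1; d_4 = 2; cx_5 = 4; cz_5 = 1.5; w_5 = 3.5; d_5 = 1; h_5 = 4; cx_6 = 6; cy_6 = 4.5; cz_6 = 5; r_6 = 0.5; cx_7 = 1.5; cy_7 = 2.5; cz_7 = 0.5; r_7 = 0.5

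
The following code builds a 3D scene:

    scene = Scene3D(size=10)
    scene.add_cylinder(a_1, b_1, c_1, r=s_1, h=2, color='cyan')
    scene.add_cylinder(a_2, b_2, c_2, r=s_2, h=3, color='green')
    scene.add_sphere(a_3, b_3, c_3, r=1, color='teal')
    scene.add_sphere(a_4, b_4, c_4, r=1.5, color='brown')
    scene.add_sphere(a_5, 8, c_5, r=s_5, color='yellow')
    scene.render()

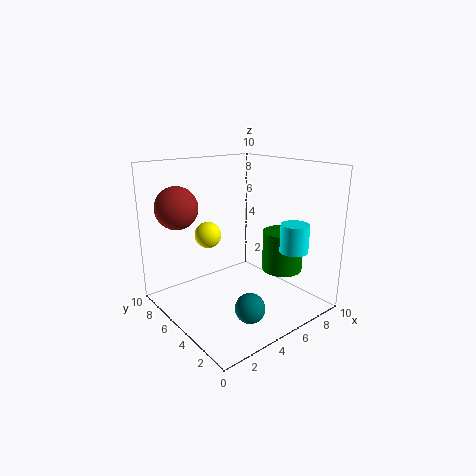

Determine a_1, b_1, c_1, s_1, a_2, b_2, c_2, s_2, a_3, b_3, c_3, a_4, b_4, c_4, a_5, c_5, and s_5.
a_1 = 8; b_1 = 2.5; c_1 = 4; s_1 = 1; a_2 = 8.5; b_2 = 4; c_2 = 2; s_2 = 1.5; a_3 = 4; b_3 = 2.5; c_3 = 1; a_4 = 2; b_4 = 8; c_4 = 7; a_5 = 4.5; c_5 = 4.5; s_5 = 1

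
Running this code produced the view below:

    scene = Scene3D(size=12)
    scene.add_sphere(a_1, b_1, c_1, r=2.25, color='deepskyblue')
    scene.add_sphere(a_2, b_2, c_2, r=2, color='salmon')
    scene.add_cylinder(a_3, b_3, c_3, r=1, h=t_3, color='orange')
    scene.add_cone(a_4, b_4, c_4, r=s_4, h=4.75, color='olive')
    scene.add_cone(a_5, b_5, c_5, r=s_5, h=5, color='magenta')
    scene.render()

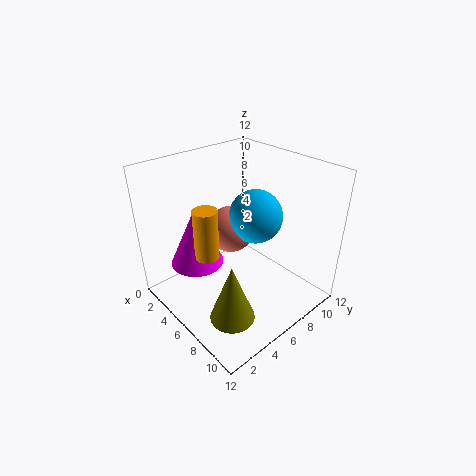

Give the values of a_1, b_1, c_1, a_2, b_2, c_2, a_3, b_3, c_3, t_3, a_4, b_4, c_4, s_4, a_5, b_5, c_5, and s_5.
a_1 = 6.25
b_1 = 7.75
c_1 = 7.5
a_2 = 4.5
b_2 = 6.5
c_2 = 6
a_3 = 5
b_3 = 3.5
c_3 = 4.75
t_3 = 4.25
a_4 = 9
b_4 = 2.75
c_4 = 1.5
s_4 = 1.75
a_5 = 3.5
b_5 = 3.5
c_5 = 3.5
s_5 = 2.25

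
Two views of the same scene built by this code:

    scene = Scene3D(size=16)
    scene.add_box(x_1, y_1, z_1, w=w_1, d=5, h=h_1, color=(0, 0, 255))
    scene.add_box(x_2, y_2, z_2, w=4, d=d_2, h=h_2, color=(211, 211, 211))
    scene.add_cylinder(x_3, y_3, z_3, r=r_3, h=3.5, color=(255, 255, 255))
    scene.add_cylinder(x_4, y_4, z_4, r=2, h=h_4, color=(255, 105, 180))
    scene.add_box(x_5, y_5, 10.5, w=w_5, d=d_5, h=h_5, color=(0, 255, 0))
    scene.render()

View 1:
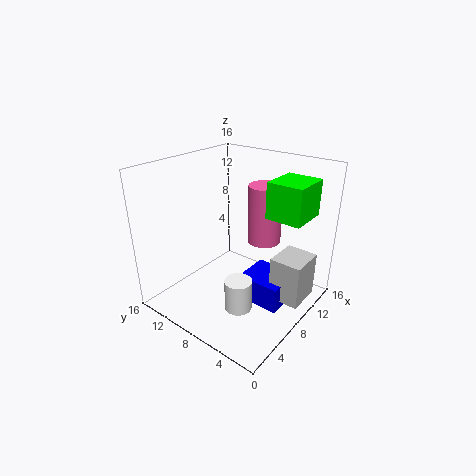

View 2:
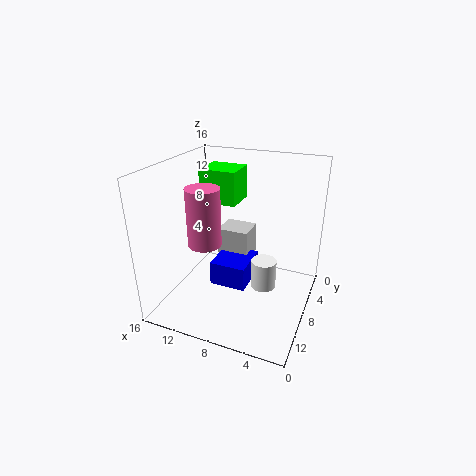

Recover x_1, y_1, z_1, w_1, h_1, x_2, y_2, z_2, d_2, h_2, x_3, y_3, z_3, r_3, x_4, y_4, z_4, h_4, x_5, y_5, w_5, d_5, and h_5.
x_1 = 7.5
y_1 = 2.5
z_1 = 0.5
w_1 = 4.5
h_1 = 3
x_2 = 8.5
y_2 = 0.5
z_2 = 1.5
d_2 = 3.5
h_2 = 5
x_3 = 5.5
y_3 = 6
z_3 = 1
r_3 = 1.5
x_4 = 12.5
y_4 = 7.5
z_4 = 6
h_4 = 7
x_5 = 9.5
y_5 = 1.5
w_5 = 4.5
d_5 = 4
h_5 = 4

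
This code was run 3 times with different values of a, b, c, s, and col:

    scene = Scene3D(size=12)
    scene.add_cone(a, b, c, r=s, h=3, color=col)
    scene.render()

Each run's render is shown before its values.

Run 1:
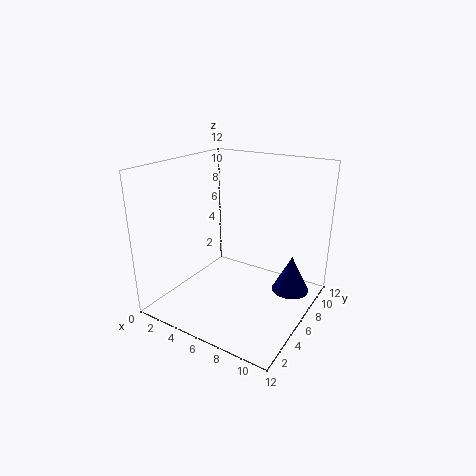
a = 10.5; b = 7; c = 2; s = 1.5; col = 'navy'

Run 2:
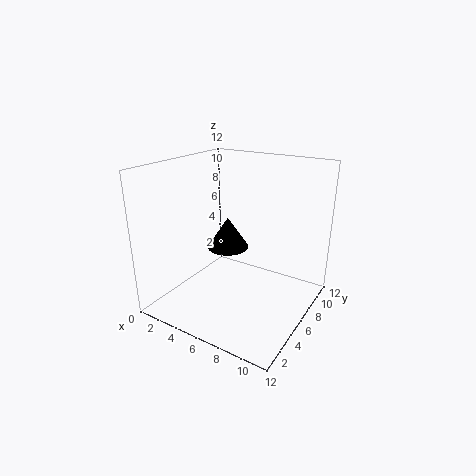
a = 3; b = 9; c = 3.25; s = 2; col = 'black'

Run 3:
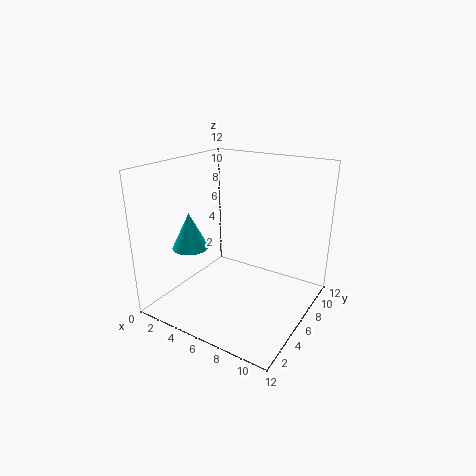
a = 2.75; b = 3.75; c = 5.25; s = 1.5; col = 'cyan'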